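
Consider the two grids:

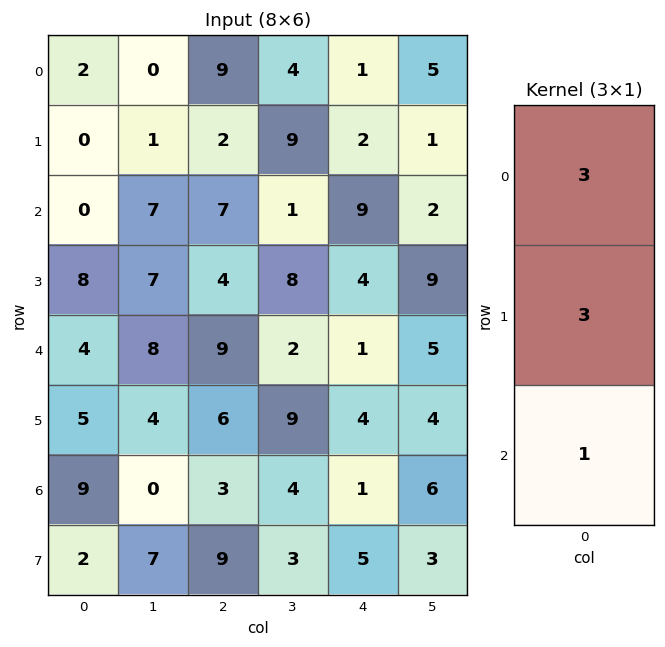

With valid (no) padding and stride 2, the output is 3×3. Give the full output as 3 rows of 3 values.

6 40 18
28 42 40
36 48 16

Output[0,0]: The receptive field on the input at this output position is [2 / 0 / 0]. Elementwise product with the kernel and sum: 2·3 + 0·3 + 0·1.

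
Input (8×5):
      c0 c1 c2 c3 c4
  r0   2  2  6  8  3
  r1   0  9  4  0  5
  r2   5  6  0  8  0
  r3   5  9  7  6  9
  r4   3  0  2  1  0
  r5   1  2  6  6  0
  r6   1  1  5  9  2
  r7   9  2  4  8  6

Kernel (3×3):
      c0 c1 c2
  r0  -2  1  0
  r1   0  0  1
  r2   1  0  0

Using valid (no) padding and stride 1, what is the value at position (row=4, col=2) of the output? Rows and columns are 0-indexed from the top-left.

The receptive field on the input at this output position is [2 1 0 / 6 6 0 / 5 9 2]. Elementwise product with the kernel and sum: 2·-2 + 1·1 + 0·1 + 5·1.

2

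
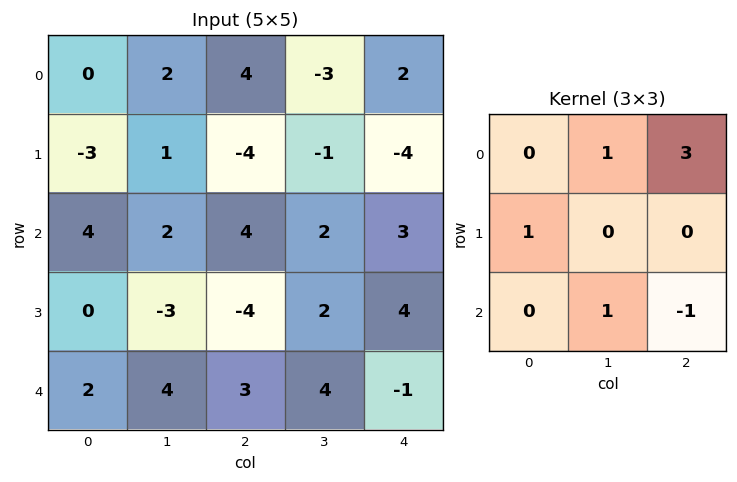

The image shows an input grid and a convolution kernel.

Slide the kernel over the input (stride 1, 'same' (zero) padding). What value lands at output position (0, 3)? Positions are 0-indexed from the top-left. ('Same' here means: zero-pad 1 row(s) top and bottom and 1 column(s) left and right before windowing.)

The receptive field on the zero-padded input at this output position is [0 0 0 / 4 -3 2 / -4 -1 -4]. Elementwise product with the kernel and sum: 0·1 + 0·3 + 4·1 + -1·1 + -4·-1.

7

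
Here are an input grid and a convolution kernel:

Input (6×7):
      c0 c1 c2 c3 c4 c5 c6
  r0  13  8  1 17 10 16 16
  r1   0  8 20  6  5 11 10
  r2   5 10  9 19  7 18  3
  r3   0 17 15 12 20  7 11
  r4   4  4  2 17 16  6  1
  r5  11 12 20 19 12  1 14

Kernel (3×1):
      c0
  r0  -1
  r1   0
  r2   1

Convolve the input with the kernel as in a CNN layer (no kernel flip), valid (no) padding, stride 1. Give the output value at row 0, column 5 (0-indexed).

The receptive field on the input at this output position is [16 / 11 / 18]. Elementwise product with the kernel and sum: 16·-1 + 18·1.

2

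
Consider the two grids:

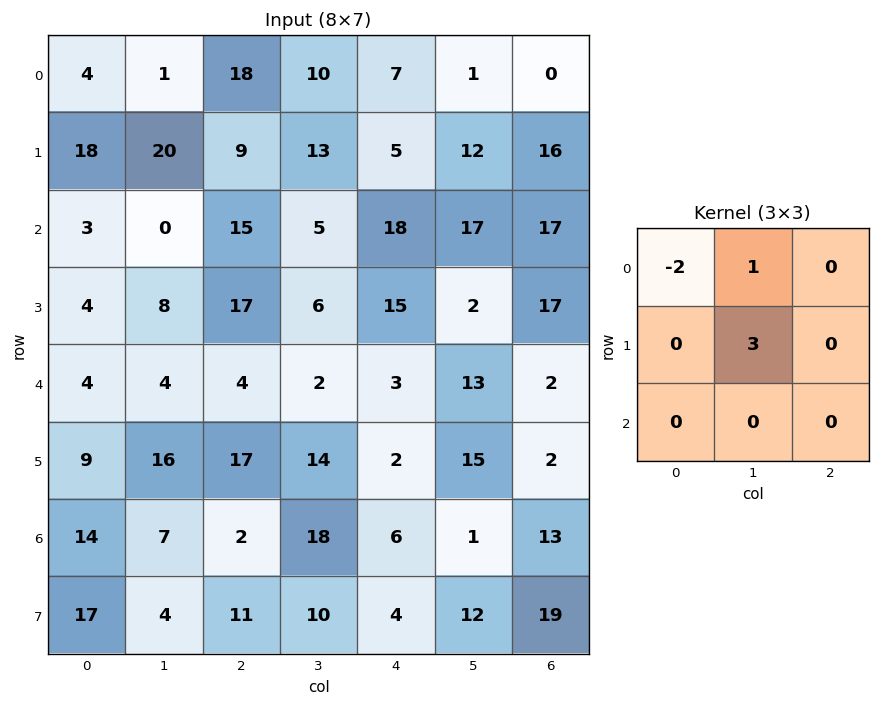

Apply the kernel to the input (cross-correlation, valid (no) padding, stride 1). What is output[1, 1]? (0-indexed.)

14

The receptive field on the input at this output position is [20 9 13 / 0 15 5 / 8 17 6]. Elementwise product with the kernel and sum: 20·-2 + 9·1 + 15·3.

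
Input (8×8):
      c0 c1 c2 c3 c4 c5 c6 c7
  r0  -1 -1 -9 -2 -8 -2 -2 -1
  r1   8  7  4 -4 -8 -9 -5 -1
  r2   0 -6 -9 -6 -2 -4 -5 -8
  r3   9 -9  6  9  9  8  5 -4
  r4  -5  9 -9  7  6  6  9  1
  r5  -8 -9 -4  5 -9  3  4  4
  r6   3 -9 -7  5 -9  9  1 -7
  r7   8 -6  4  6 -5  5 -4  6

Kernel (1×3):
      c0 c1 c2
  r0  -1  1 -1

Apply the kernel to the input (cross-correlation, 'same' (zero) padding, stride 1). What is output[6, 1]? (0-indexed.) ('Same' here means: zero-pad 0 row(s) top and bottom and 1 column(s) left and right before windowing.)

The receptive field on the zero-padded input at this output position is [3 -9 -7]. Elementwise product with the kernel and sum: 3·-1 + -9·1 + -7·-1.

-5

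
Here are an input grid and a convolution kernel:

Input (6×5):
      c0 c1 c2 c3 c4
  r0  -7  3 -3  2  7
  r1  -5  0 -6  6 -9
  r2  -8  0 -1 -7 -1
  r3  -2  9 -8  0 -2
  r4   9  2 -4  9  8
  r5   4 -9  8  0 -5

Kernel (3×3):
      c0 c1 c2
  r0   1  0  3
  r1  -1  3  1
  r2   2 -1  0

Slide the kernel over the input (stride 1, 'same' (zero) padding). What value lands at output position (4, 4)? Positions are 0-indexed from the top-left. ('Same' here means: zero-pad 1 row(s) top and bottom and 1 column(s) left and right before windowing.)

20

The receptive field on the zero-padded input at this output position is [0 -2 0 / 9 8 0 / 0 -5 0]. Elementwise product with the kernel and sum: 0·1 + 0·3 + 9·-1 + 8·3 + 0·1 + 0·2 + -5·-1.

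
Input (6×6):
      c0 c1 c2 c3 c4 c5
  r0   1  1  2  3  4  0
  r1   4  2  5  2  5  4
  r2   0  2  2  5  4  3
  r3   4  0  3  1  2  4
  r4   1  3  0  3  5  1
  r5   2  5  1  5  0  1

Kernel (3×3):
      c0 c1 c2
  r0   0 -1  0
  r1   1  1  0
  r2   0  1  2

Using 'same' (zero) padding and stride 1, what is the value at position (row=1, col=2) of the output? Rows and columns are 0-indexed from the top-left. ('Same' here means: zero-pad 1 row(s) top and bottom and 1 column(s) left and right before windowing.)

17

The receptive field on the zero-padded input at this output position is [1 2 3 / 2 5 2 / 2 2 5]. Elementwise product with the kernel and sum: 2·-1 + 2·1 + 5·1 + 2·1 + 5·2.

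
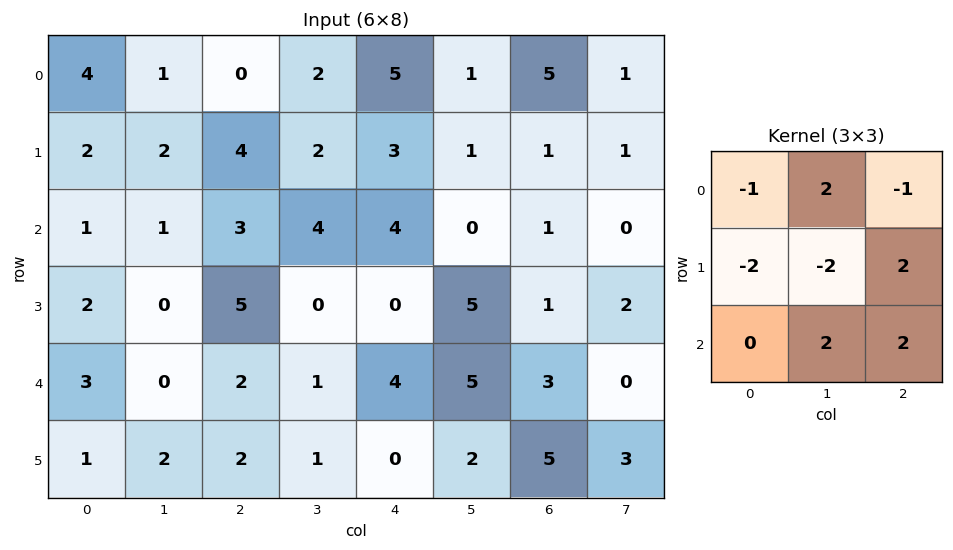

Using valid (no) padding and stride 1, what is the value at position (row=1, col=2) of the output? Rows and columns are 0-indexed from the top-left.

-9

The receptive field on the input at this output position is [4 2 3 / 3 4 4 / 5 0 0]. Elementwise product with the kernel and sum: 4·-1 + 2·2 + 3·-1 + 3·-2 + 4·-2 + 4·2 + 0·2 + 0·2.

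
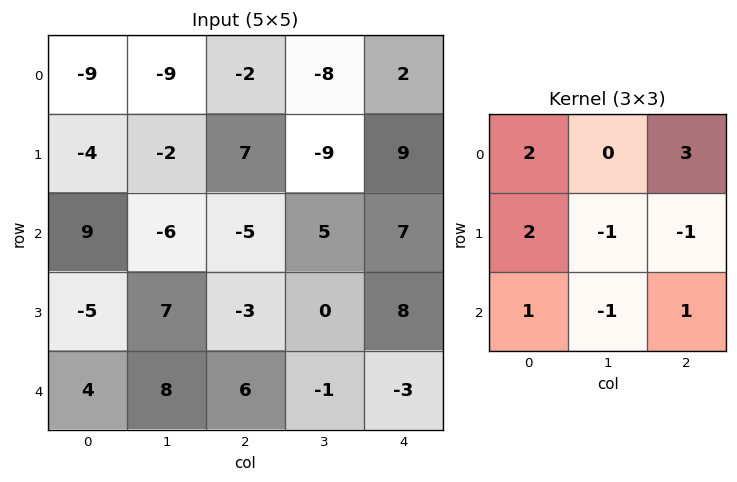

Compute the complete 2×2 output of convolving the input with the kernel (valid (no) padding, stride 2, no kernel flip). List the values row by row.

-27 13
-9 1

Output[0,0]: The receptive field on the input at this output position is [-9 -9 -2 / -4 -2 7 / 9 -6 -5]. Elementwise product with the kernel and sum: -9·2 + -2·3 + -4·2 + -2·-1 + 7·-1 + 9·1 + -6·-1 + -5·1.
Output[0,1]: The receptive field on the input at this output position is [-2 -8 2 / 7 -9 9 / -5 5 7]. Elementwise product with the kernel and sum: -2·2 + 2·3 + 7·2 + -9·-1 + 9·-1 + -5·1 + 5·-1 + 7·1.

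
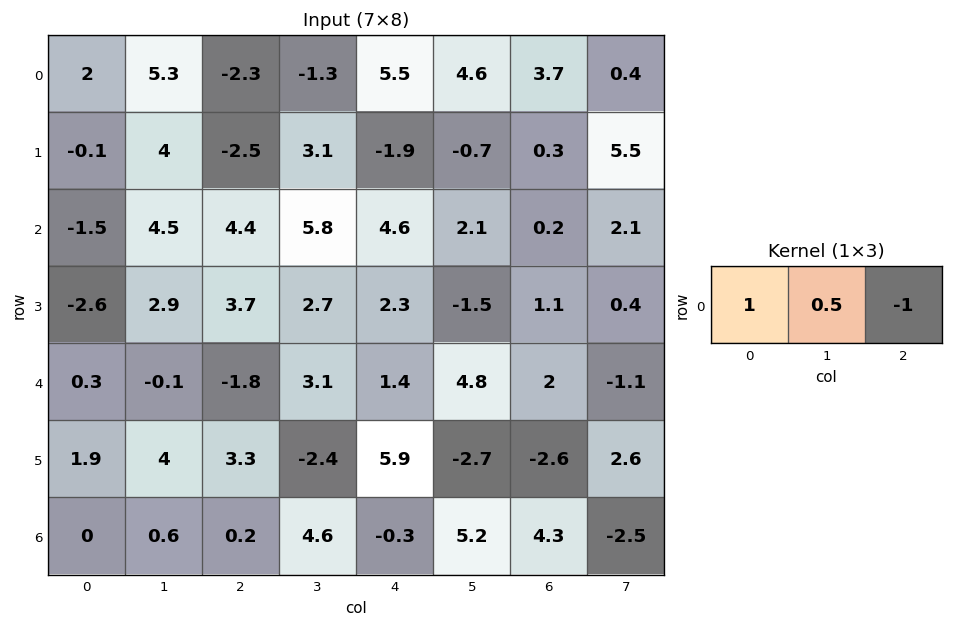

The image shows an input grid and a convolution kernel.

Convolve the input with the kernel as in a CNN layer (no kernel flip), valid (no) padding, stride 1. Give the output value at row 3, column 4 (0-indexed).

The receptive field on the input at this output position is [2.3 -1.5 1.1]. Elementwise product with the kernel and sum: 2.3·1 + -1.5·0.5 + 1.1·-1.

0.45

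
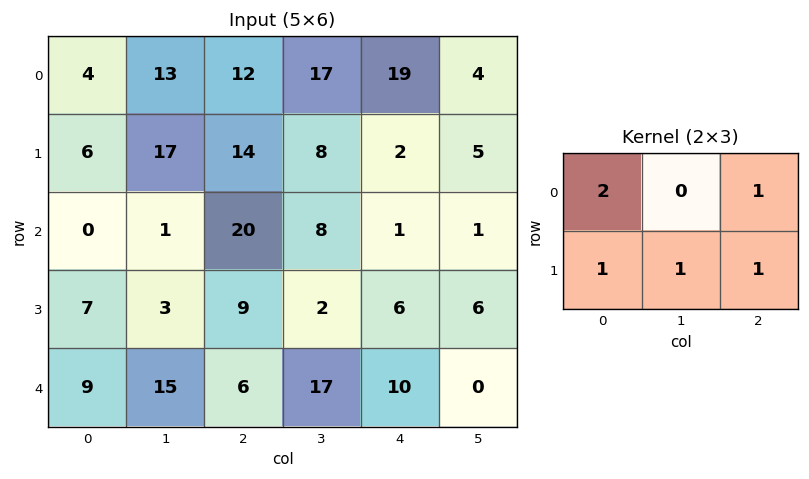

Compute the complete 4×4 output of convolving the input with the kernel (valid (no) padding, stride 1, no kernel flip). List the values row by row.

Output[0,0]: The receptive field on the input at this output position is [4 13 12 / 6 17 14]. Elementwise product with the kernel and sum: 4·2 + 12·1 + 6·1 + 17·1 + 14·1.

57 82 67 53
47 71 59 31
39 24 58 31
53 46 57 37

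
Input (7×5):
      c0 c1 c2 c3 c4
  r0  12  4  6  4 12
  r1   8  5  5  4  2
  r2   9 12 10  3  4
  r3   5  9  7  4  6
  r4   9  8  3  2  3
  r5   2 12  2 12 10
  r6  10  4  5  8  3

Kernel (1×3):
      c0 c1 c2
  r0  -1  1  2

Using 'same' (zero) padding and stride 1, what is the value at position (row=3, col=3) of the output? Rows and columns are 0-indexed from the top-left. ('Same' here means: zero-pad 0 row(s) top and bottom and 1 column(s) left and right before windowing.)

The receptive field on the zero-padded input at this output position is [7 4 6]. Elementwise product with the kernel and sum: 7·-1 + 4·1 + 6·2.

9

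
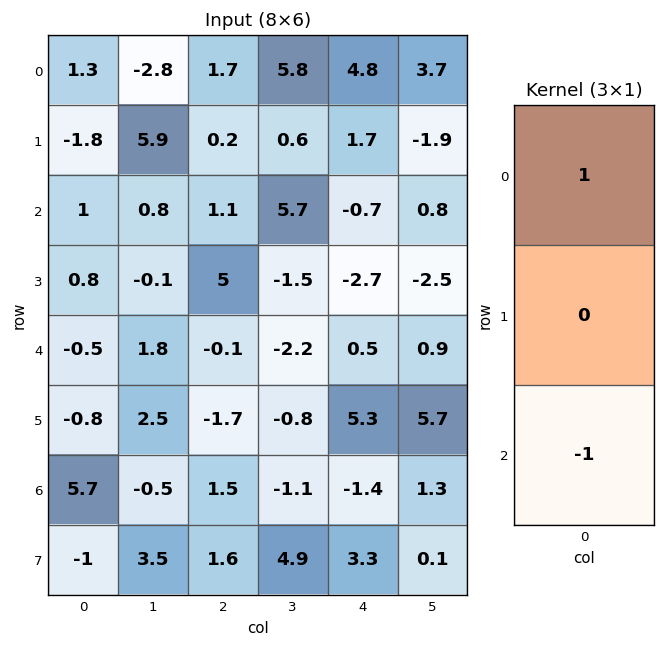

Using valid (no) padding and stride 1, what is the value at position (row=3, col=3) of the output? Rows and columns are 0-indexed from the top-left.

The receptive field on the input at this output position is [-1.5 / -2.2 / -0.8]. Elementwise product with the kernel and sum: -1.5·1 + -0.8·-1.

-0.7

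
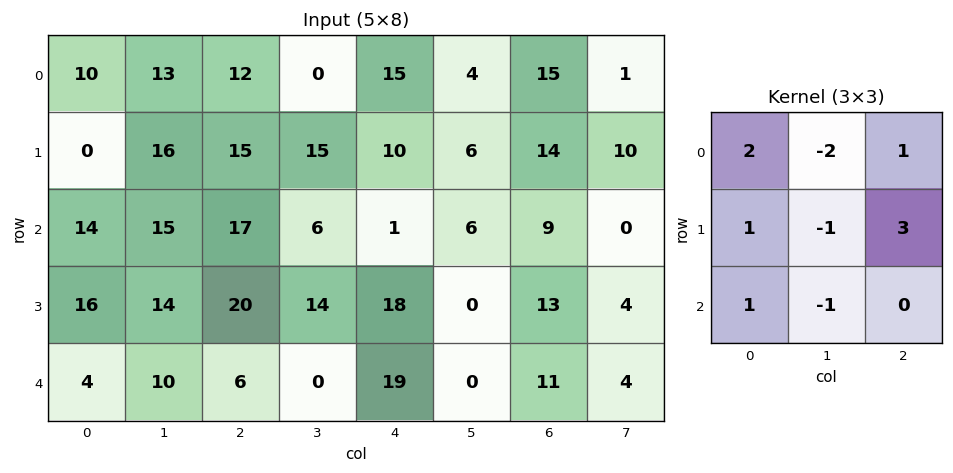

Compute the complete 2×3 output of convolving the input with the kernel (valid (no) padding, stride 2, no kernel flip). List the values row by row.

Output[0,0]: The receptive field on the input at this output position is [10 13 12 / 0 16 15 / 14 15 17]. Elementwise product with the kernel and sum: 10·2 + 13·-2 + 12·1 + 0·1 + 16·-1 + 15·3 + 14·1 + 15·-1.

34 80 78
71 89 75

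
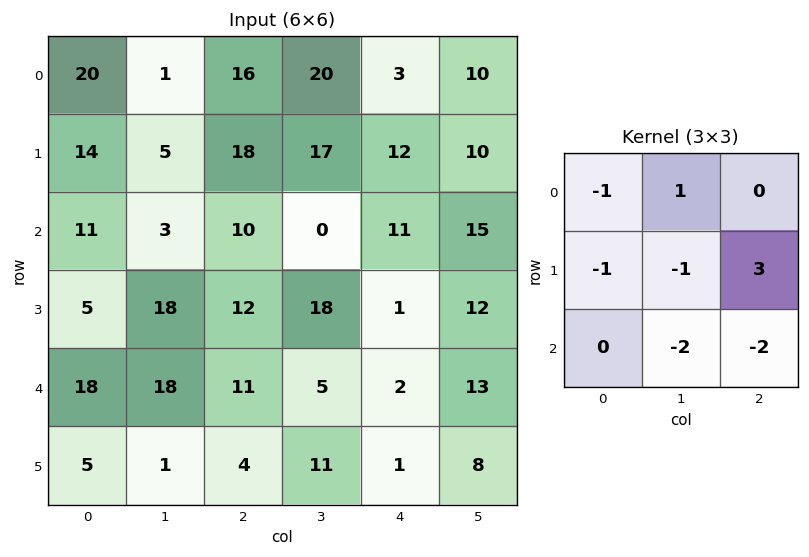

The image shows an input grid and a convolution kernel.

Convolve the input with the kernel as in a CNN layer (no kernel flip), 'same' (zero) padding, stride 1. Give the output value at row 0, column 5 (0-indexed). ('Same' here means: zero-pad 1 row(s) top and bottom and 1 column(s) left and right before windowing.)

The receptive field on the zero-padded input at this output position is [0 0 0 / 3 10 0 / 12 10 0]. Elementwise product with the kernel and sum: 0·-1 + 0·1 + 3·-1 + 10·-1 + 0·3 + 10·-2 + 0·-2.

-33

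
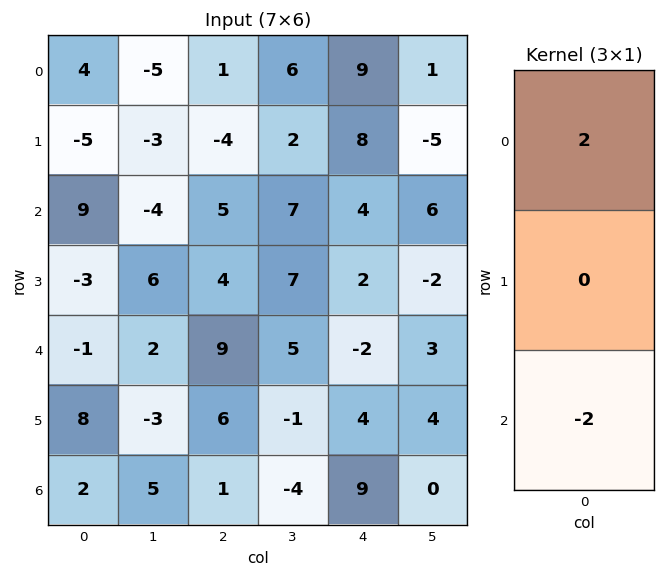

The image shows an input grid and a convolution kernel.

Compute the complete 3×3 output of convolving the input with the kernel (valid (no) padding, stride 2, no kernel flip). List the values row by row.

Output[0,0]: The receptive field on the input at this output position is [4 / -5 / 9]. Elementwise product with the kernel and sum: 4·2 + 9·-2.

-10 -8 10
20 -8 12
-6 16 -22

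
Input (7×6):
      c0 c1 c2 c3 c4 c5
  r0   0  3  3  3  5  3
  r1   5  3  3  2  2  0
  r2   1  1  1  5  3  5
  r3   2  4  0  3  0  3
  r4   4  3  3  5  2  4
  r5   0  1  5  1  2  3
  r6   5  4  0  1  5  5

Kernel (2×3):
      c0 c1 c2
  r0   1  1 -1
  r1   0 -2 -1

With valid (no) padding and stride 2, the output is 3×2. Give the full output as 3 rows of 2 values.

Output[0,0]: The receptive field on the input at this output position is [0 3 3 / 5 3 3]. Elementwise product with the kernel and sum: 0·1 + 3·1 + 3·-1 + 3·-2 + 3·-1.

-9 -5
-7 -3
-3 2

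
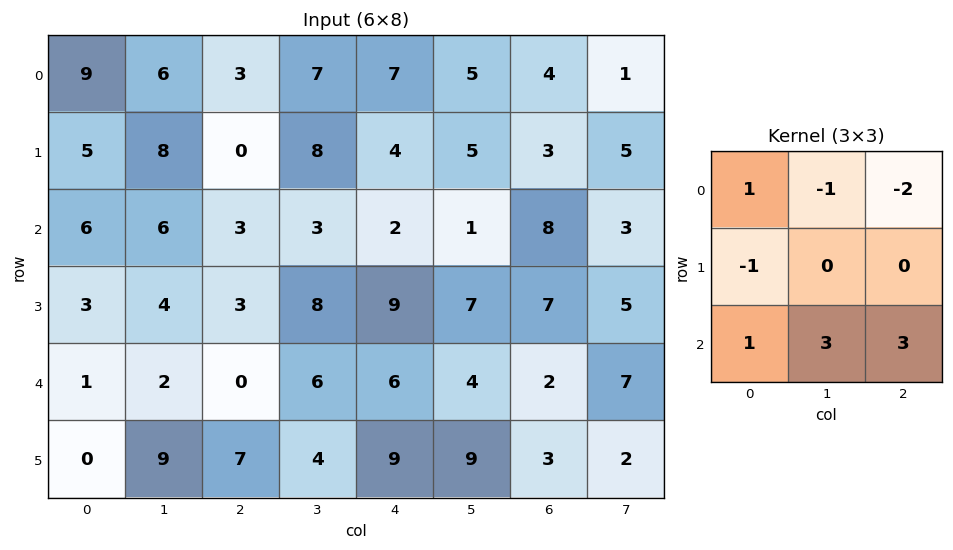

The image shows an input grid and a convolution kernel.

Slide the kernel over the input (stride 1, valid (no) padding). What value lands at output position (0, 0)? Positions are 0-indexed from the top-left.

The receptive field on the input at this output position is [9 6 3 / 5 8 0 / 6 6 3]. Elementwise product with the kernel and sum: 9·1 + 6·-1 + 3·-2 + 5·-1 + 6·1 + 6·3 + 3·3.

25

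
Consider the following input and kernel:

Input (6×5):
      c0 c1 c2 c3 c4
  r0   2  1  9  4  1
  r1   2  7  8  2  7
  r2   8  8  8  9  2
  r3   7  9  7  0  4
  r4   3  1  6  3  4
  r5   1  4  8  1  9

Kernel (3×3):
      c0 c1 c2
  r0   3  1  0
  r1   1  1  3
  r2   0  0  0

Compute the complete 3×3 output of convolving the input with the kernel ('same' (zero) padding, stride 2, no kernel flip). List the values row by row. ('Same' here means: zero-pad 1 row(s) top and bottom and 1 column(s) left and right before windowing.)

5 22 5
34 72 24
13 50 11

Output[0,0]: The receptive field on the zero-padded input at this output position is [0 0 0 / 0 2 1 / 0 2 7]. Elementwise product with the kernel and sum: 0·3 + 0·1 + 0·1 + 2·1 + 1·3.
Output[0,1]: The receptive field on the zero-padded input at this output position is [0 0 0 / 1 9 4 / 7 8 2]. Elementwise product with the kernel and sum: 0·3 + 0·1 + 1·1 + 9·1 + 4·3.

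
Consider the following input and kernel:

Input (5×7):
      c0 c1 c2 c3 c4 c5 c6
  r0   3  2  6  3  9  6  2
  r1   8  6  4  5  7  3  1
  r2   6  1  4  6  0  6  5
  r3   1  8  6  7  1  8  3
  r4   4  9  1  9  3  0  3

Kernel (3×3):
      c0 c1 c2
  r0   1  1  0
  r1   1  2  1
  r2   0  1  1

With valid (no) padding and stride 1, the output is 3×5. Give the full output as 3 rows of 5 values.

34 37 36 40 40
40 38 33 33 38
40 42 43 26 29

Output[0,0]: The receptive field on the input at this output position is [3 2 6 / 8 6 4 / 6 1 4]. Elementwise product with the kernel and sum: 3·1 + 2·1 + 8·1 + 6·2 + 4·1 + 1·1 + 4·1.
Output[0,1]: The receptive field on the input at this output position is [2 6 3 / 6 4 5 / 1 4 6]. Elementwise product with the kernel and sum: 2·1 + 6·1 + 6·1 + 4·2 + 5·1 + 4·1 + 6·1.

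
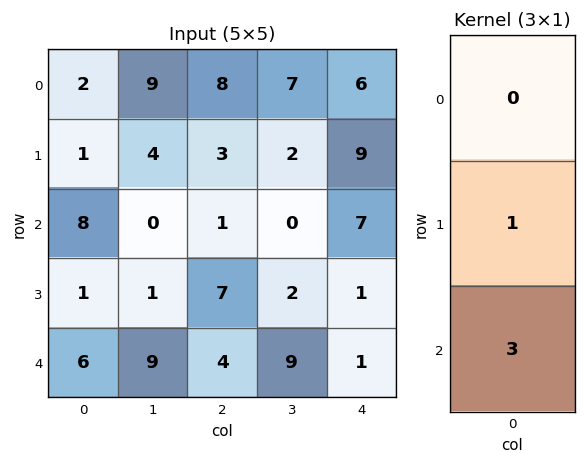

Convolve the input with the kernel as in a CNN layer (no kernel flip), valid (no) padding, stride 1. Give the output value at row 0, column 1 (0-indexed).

The receptive field on the input at this output position is [9 / 4 / 0]. Elementwise product with the kernel and sum: 4·1 + 0·3.

4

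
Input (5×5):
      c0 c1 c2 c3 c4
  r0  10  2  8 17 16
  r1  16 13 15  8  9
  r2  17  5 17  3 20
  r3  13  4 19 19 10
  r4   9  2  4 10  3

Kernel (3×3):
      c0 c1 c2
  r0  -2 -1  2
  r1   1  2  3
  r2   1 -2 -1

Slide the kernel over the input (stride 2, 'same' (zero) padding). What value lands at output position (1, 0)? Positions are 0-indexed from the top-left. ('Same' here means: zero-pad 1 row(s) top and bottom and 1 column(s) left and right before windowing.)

29

The receptive field on the zero-padded input at this output position is [0 16 13 / 0 17 5 / 0 13 4]. Elementwise product with the kernel and sum: 0·-2 + 16·-1 + 13·2 + 0·1 + 17·2 + 5·3 + 0·1 + 13·-2 + 4·-1.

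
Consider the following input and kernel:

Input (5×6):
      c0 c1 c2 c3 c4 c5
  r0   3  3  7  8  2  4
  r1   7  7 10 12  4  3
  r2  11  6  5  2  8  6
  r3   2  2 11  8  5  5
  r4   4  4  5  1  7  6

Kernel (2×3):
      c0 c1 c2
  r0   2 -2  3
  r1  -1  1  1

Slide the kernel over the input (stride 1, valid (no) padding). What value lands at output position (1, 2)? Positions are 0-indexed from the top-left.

The receptive field on the input at this output position is [10 12 4 / 5 2 8]. Elementwise product with the kernel and sum: 10·2 + 12·-2 + 4·3 + 5·-1 + 2·1 + 8·1.

13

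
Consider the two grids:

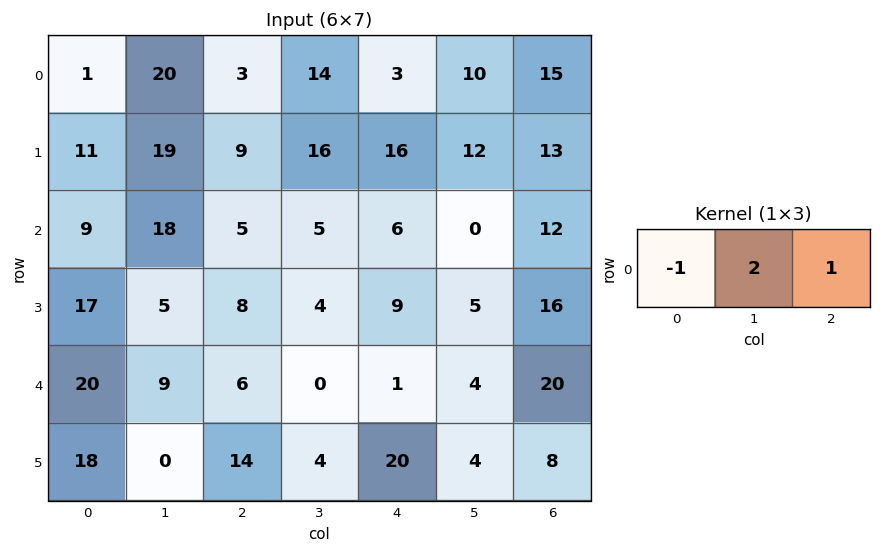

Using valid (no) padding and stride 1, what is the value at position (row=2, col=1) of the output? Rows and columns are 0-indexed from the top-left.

-3

The receptive field on the input at this output position is [18 5 5]. Elementwise product with the kernel and sum: 18·-1 + 5·2 + 5·1.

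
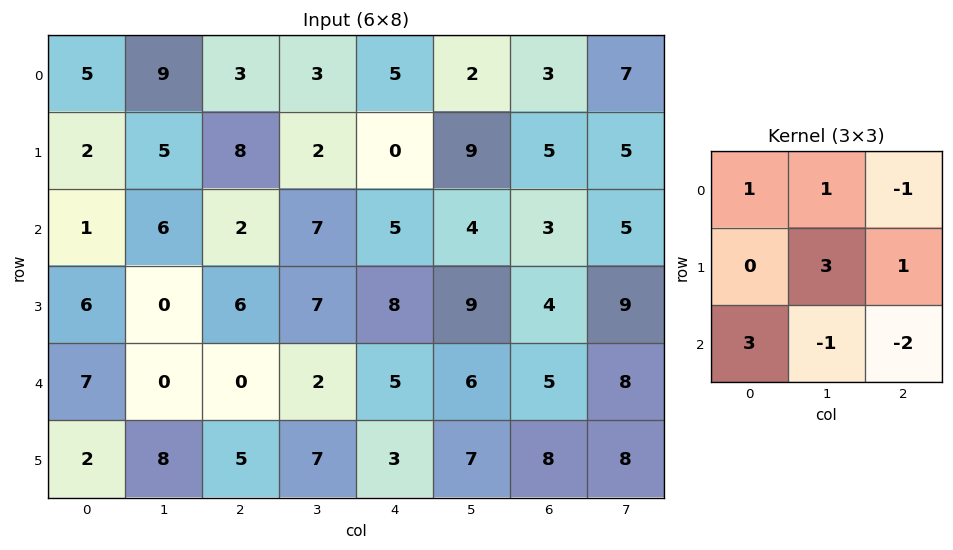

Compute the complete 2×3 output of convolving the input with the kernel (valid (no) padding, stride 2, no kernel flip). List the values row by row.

27 -4 41
32 21 36

Output[0,0]: The receptive field on the input at this output position is [5 9 3 / 2 5 8 / 1 6 2]. Elementwise product with the kernel and sum: 5·1 + 9·1 + 3·-1 + 5·3 + 8·1 + 1·3 + 6·-1 + 2·-2.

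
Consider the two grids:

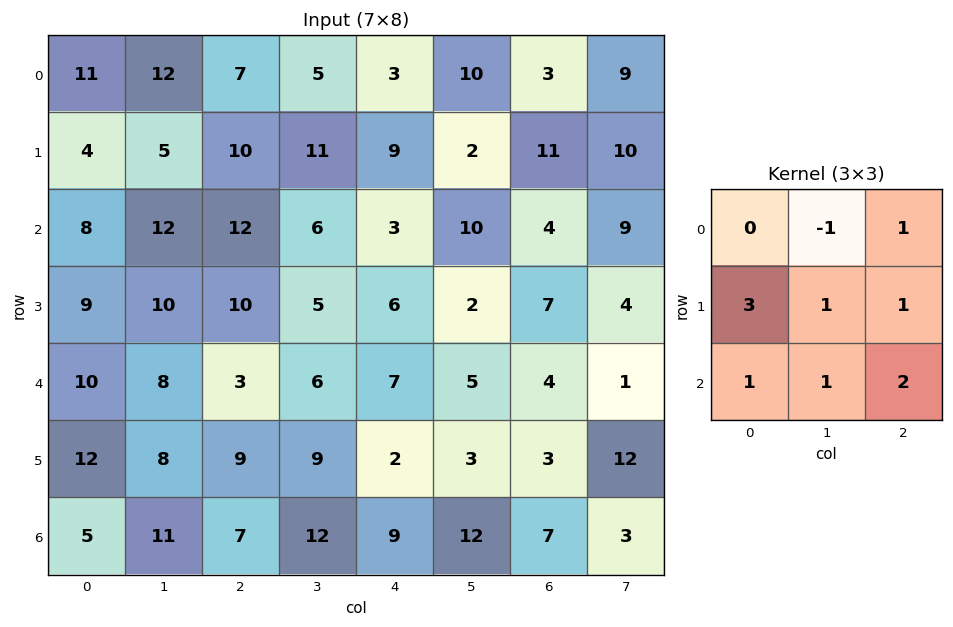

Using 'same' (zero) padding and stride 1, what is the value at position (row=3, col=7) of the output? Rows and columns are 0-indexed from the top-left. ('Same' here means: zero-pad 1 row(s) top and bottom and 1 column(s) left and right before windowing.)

21

The receptive field on the zero-padded input at this output position is [4 9 0 / 7 4 0 / 4 1 0]. Elementwise product with the kernel and sum: 9·-1 + 0·1 + 7·3 + 4·1 + 0·1 + 4·1 + 1·1 + 0·2.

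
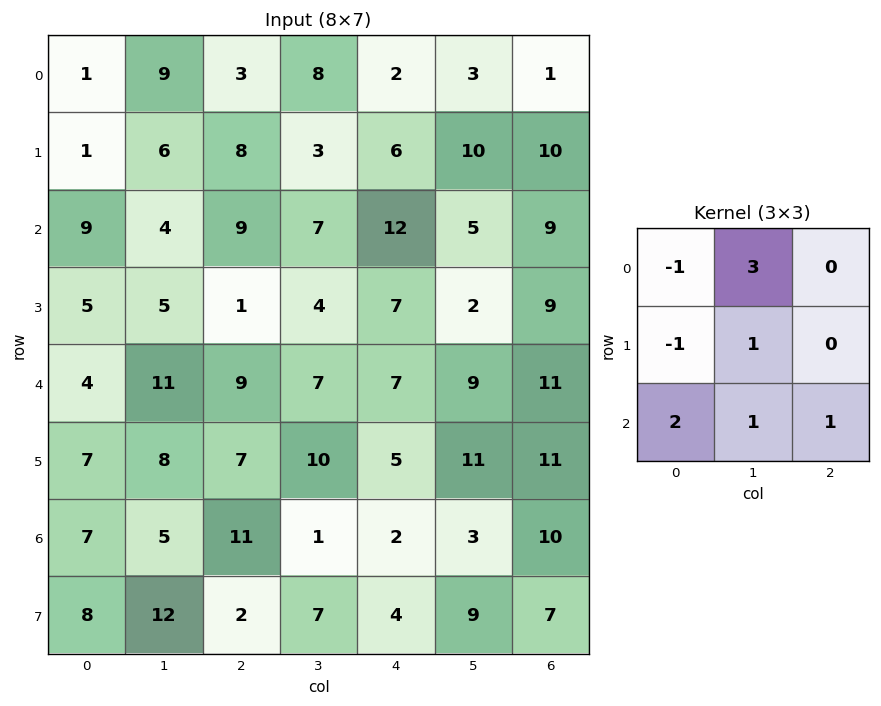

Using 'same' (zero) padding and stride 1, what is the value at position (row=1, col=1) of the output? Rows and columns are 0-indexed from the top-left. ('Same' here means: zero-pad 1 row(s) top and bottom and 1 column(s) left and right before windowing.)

The receptive field on the zero-padded input at this output position is [1 9 3 / 1 6 8 / 9 4 9]. Elementwise product with the kernel and sum: 1·-1 + 9·3 + 1·-1 + 6·1 + 9·2 + 4·1 + 9·1.

62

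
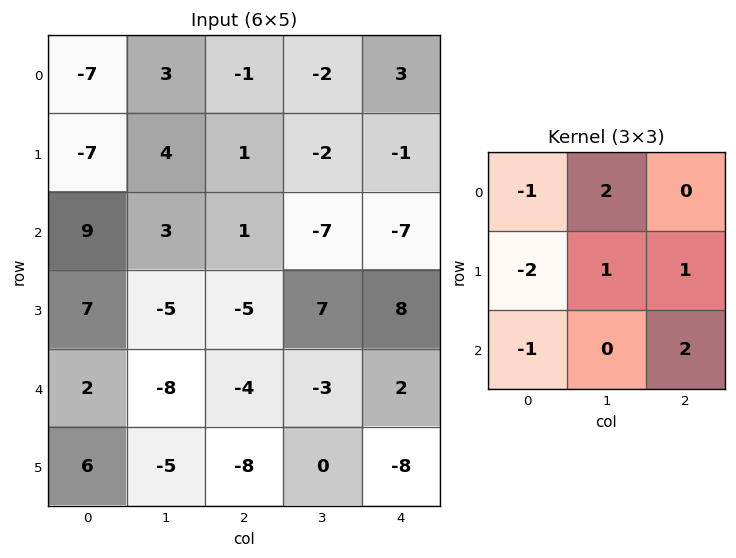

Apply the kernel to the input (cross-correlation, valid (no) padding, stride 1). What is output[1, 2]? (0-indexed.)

The receptive field on the input at this output position is [1 -2 -1 / 1 -7 -7 / -5 7 8]. Elementwise product with the kernel and sum: 1·-1 + -2·2 + 1·-2 + -7·1 + -7·1 + -5·-1 + 8·2.

0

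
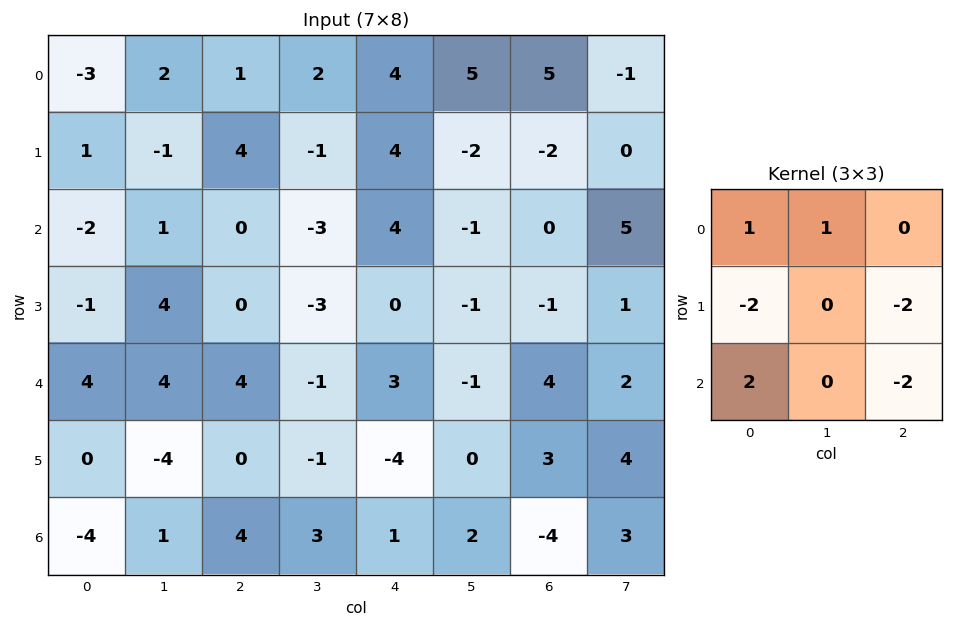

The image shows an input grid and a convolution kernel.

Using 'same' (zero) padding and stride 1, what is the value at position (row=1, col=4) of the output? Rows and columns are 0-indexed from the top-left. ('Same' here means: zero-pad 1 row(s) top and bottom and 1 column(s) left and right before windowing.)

The receptive field on the zero-padded input at this output position is [2 4 5 / -1 4 -2 / -3 4 -1]. Elementwise product with the kernel and sum: 2·1 + 4·1 + -1·-2 + -2·-2 + -3·2 + -1·-2.

8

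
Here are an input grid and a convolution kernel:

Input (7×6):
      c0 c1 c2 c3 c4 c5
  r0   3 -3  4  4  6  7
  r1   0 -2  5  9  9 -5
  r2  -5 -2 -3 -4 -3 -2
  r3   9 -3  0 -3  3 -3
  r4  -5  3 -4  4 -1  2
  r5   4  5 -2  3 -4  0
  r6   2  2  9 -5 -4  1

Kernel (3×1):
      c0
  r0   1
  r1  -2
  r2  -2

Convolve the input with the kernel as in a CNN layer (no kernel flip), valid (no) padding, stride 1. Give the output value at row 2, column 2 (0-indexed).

The receptive field on the input at this output position is [-3 / 0 / -4]. Elementwise product with the kernel and sum: -3·1 + 0·-2 + -4·-2.

5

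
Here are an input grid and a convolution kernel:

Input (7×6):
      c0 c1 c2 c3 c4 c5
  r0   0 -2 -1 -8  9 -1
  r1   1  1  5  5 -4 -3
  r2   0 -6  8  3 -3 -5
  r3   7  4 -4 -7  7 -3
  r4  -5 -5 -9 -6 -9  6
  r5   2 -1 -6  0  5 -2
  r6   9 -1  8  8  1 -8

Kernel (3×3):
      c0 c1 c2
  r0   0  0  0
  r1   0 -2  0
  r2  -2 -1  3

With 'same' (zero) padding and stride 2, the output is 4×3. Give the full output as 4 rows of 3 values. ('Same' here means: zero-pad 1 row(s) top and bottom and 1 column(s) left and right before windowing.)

2 10 -33
5 -41 4
5 26 7
-18 -16 -2

Output[0,0]: The receptive field on the zero-padded input at this output position is [0 0 0 / 0 0 -2 / 0 1 1]. Elementwise product with the kernel and sum: 0·-2 + 0·-2 + 1·-1 + 1·3.
Output[0,1]: The receptive field on the zero-padded input at this output position is [0 0 0 / -2 -1 -8 / 1 5 5]. Elementwise product with the kernel and sum: -1·-2 + 1·-2 + 5·-1 + 5·3.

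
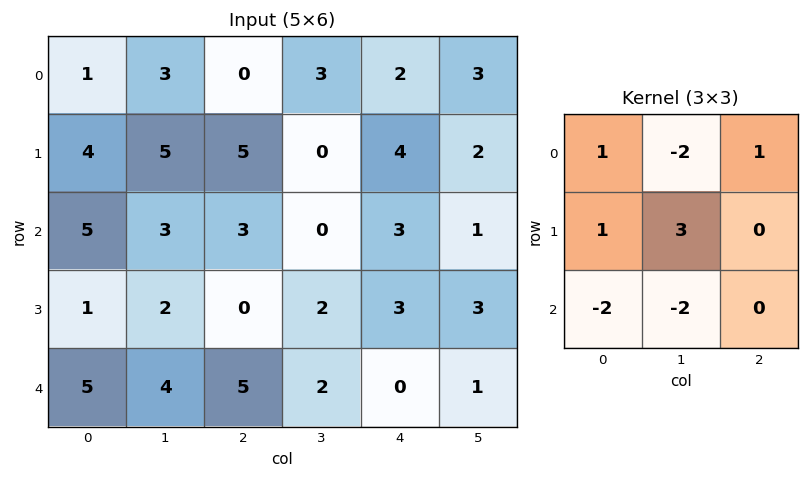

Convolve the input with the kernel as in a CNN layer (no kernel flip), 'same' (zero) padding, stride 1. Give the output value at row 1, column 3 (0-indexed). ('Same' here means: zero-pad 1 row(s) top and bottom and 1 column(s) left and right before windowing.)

-5

The receptive field on the zero-padded input at this output position is [0 3 2 / 5 0 4 / 3 0 3]. Elementwise product with the kernel and sum: 0·1 + 3·-2 + 2·1 + 5·1 + 0·3 + 3·-2 + 0·-2.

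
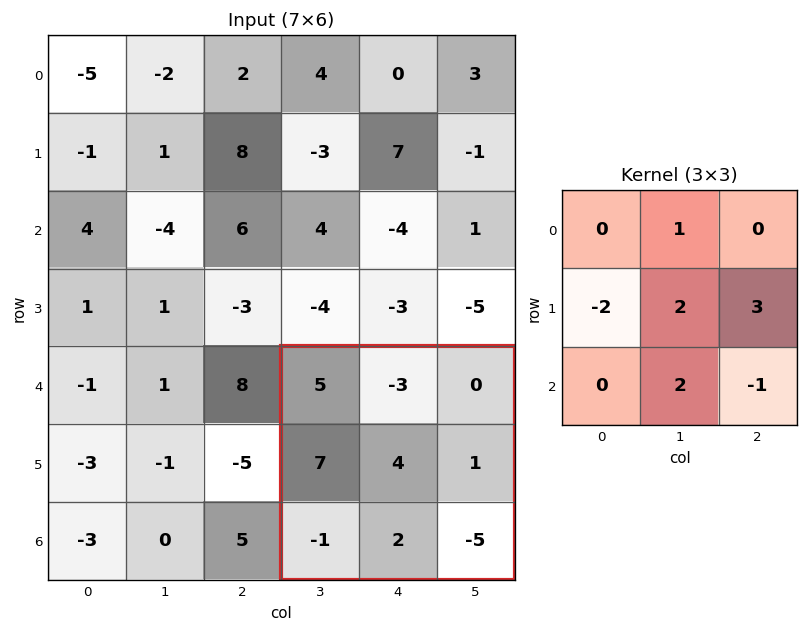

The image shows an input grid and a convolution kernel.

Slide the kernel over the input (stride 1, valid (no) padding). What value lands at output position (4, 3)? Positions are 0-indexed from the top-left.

The receptive field on the input at this output position is [5 -3 0 / 7 4 1 / -1 2 -5]. Elementwise product with the kernel and sum: -3·1 + 7·-2 + 4·2 + 1·3 + 2·2 + -5·-1.

3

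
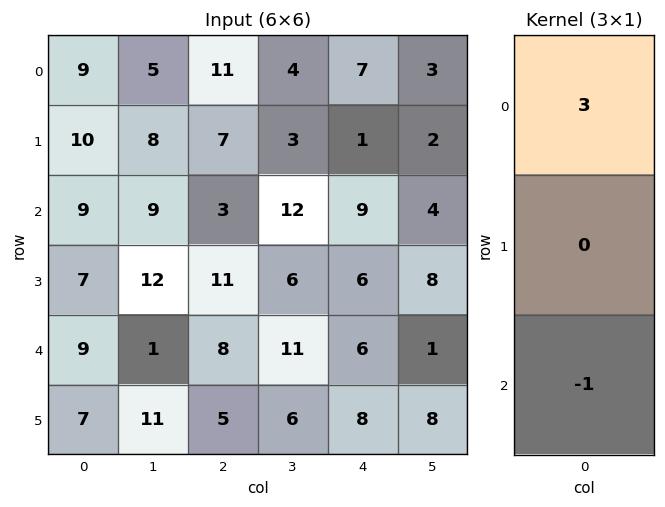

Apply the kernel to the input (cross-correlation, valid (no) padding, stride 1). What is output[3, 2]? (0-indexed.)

28

The receptive field on the input at this output position is [11 / 8 / 5]. Elementwise product with the kernel and sum: 11·3 + 5·-1.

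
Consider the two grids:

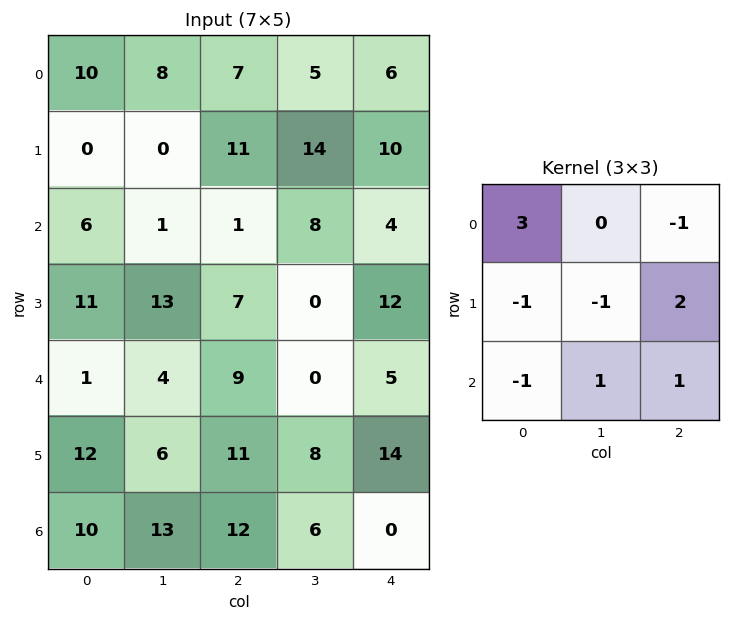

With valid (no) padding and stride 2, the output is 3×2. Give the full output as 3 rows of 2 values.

Output[0,0]: The receptive field on the input at this output position is [10 8 7 / 0 0 11 / 6 1 1]. Elementwise product with the kernel and sum: 10·3 + 7·-1 + 0·-1 + 0·-1 + 11·2 + 6·-1 + 1·1 + 1·1.

41 21
19 12
13 25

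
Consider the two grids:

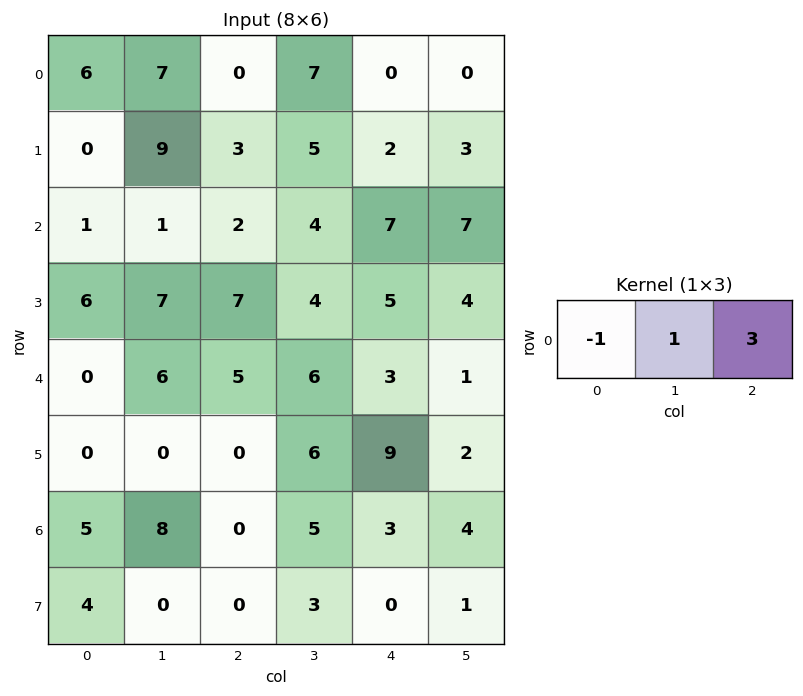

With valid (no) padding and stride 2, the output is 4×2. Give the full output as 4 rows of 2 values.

Output[0,0]: The receptive field on the input at this output position is [6 7 0]. Elementwise product with the kernel and sum: 6·-1 + 7·1 + 0·3.

1 7
6 23
21 10
3 14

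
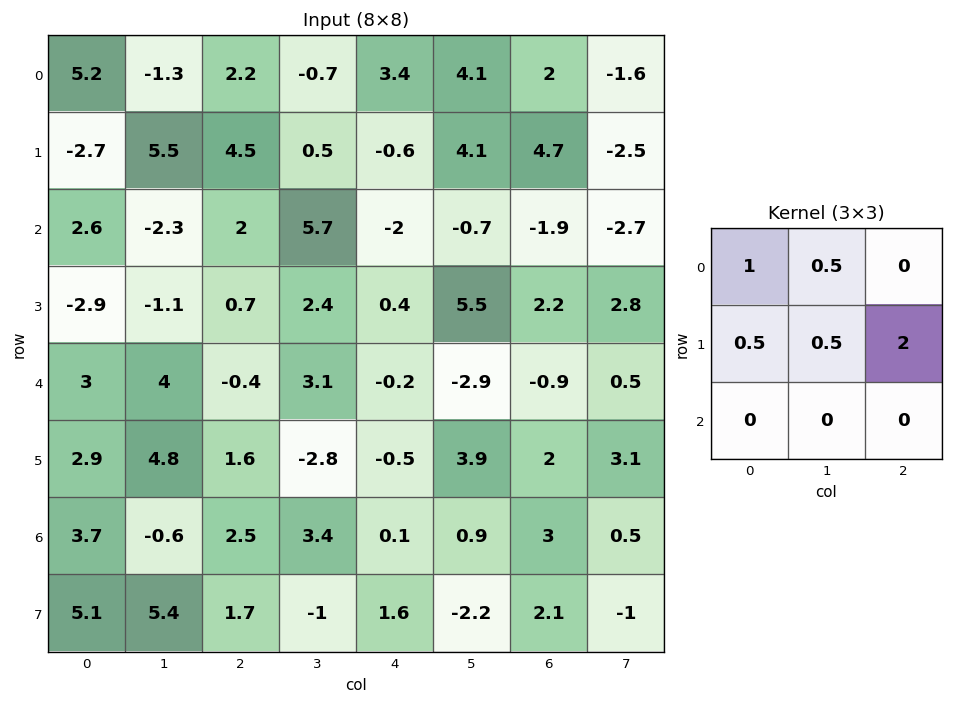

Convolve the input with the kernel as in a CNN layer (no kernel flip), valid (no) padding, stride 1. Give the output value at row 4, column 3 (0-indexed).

The receptive field on the input at this output position is [3.1 -0.2 -2.9 / -2.8 -0.5 3.9 / 3.4 0.1 0.9]. Elementwise product with the kernel and sum: 3.1·1 + -0.2·0.5 + -2.8·0.5 + -0.5·0.5 + 3.9·2.

9.15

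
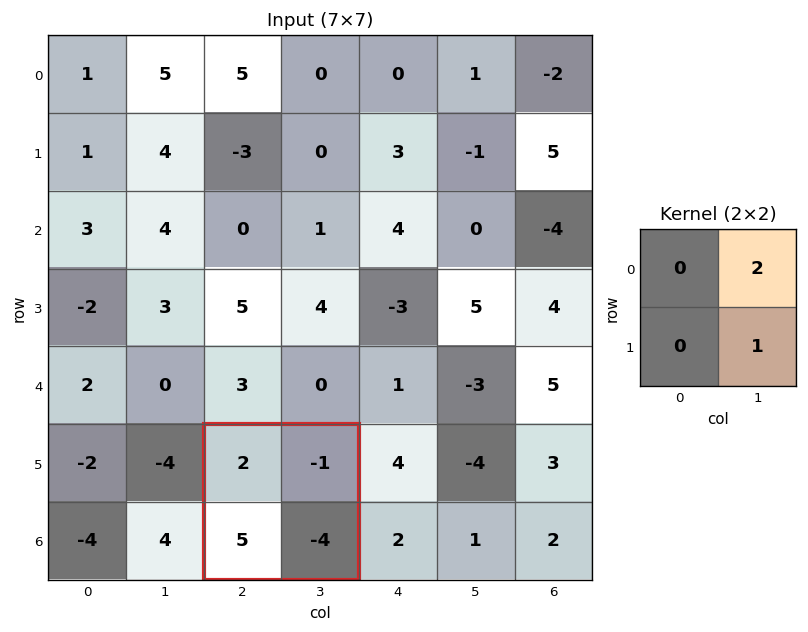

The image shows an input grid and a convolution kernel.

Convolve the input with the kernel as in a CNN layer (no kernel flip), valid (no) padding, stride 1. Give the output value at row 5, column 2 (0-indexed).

The receptive field on the input at this output position is [2 -1 / 5 -4]. Elementwise product with the kernel and sum: -1·2 + -4·1.

-6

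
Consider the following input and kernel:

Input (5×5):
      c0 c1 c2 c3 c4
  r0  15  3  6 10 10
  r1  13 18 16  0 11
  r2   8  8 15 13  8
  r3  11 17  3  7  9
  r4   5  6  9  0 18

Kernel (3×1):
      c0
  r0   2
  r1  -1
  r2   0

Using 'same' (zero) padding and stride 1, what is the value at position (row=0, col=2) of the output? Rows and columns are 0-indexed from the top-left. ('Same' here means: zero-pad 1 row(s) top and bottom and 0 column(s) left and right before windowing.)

-6

The receptive field on the zero-padded input at this output position is [0 / 6 / 16]. Elementwise product with the kernel and sum: 0·2 + 6·-1.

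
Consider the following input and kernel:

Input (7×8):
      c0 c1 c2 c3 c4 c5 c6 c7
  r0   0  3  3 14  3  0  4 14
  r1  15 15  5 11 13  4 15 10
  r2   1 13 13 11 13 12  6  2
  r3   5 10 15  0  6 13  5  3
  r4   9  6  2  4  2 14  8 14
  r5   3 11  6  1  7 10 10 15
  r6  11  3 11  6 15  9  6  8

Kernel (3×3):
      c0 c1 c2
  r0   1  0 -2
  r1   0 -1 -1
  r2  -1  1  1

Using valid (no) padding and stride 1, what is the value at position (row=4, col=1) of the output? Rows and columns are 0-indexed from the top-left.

5

The receptive field on the input at this output position is [6 2 4 / 11 6 1 / 3 11 6]. Elementwise product with the kernel and sum: 6·1 + 4·-2 + 6·-1 + 1·-1 + 3·-1 + 11·1 + 6·1.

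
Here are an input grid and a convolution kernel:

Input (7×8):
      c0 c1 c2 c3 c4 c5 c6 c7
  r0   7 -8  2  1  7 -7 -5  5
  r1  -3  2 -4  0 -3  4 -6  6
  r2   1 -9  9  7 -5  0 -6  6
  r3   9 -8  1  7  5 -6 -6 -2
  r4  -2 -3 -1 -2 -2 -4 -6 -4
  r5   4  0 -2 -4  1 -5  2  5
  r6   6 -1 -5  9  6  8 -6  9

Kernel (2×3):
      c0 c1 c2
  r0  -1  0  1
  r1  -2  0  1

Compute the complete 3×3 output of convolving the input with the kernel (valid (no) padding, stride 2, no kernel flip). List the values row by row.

Output[0,0]: The receptive field on the input at this output position is [7 -8 2 / -3 2 -4]. Elementwise product with the kernel and sum: 7·-1 + 2·1 + -3·-2 + -4·1.
Output[0,1]: The receptive field on the input at this output position is [2 1 7 / -4 0 -3]. Elementwise product with the kernel and sum: 2·-1 + 7·1 + -4·-2 + -3·1.

-3 10 -12
-9 -11 -17
-9 4 -4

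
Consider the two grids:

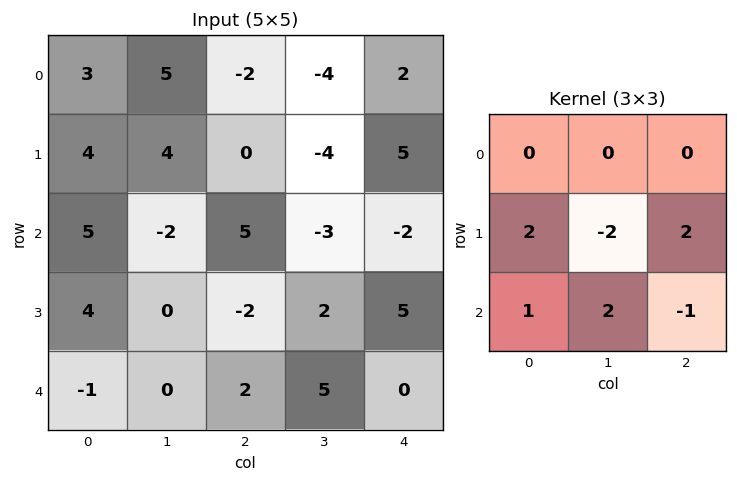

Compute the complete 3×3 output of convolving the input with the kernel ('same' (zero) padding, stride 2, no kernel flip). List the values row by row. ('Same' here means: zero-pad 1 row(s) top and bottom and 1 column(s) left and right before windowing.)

Output[0,0]: The receptive field on the zero-padded input at this output position is [0 0 0 / 0 3 5 / 0 4 4]. Elementwise product with the kernel and sum: 0·2 + 3·-2 + 5·2 + 0·1 + 4·2 + 4·-1.

8 14 -6
-6 -26 10
2 6 10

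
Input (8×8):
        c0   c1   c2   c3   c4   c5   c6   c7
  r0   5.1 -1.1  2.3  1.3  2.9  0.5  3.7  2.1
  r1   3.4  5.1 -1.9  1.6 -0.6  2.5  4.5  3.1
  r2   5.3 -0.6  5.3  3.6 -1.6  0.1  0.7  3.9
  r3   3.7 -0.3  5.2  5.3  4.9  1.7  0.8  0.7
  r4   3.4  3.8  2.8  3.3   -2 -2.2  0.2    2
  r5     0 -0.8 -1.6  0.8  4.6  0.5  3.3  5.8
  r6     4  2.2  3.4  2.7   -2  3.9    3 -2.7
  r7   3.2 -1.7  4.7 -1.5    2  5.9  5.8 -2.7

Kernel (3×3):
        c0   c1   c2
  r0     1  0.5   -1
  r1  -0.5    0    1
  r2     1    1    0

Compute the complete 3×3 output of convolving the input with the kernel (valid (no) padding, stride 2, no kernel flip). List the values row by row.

Output[0,0]: The receptive field on the input at this output position is [5.1 -1.1 2.3 / 3.4 5.1 -1.9 / 5.3 -0.6 5.3]. Elementwise product with the kernel and sum: 5.1·1 + -1.1·0.5 + 2.3·-1 + 3.4·-0.5 + -1.9·1 + 5.3·1 + -0.6·1.

3.35 9.3 2.75
10.25 17.1 -8.1
7.1 17.95 -0.4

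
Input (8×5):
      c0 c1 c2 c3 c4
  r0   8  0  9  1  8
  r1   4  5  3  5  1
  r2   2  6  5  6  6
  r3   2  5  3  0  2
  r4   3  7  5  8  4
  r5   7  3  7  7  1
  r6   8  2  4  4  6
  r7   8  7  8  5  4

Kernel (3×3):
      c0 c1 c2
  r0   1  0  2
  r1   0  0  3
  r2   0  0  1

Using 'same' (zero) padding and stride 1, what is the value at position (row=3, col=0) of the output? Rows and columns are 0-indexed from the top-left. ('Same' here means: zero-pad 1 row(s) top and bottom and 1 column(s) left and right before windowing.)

The receptive field on the zero-padded input at this output position is [0 2 6 / 0 2 5 / 0 3 7]. Elementwise product with the kernel and sum: 0·1 + 6·2 + 5·3 + 7·1.

34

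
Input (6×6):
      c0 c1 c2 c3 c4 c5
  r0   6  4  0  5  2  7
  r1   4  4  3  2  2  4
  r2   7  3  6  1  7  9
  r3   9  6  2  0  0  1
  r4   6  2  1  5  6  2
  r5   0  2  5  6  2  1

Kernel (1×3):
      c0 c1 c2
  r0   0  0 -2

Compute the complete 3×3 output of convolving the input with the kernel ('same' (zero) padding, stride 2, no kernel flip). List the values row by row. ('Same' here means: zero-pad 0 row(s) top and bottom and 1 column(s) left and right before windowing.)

-8 -10 -14
-6 -2 -18
-4 -10 -4

Output[0,0]: The receptive field on the zero-padded input at this output position is [0 6 4]. Elementwise product with the kernel and sum: 4·-2.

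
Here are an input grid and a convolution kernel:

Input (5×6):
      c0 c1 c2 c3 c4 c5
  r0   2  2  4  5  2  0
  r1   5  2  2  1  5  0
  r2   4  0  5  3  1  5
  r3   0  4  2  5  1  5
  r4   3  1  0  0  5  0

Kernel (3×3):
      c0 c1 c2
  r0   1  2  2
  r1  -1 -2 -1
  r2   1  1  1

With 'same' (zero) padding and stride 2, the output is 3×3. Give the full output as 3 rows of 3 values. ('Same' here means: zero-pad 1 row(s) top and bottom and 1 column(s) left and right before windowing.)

Output[0,0]: The receptive field on the zero-padded input at this output position is [0 0 0 / 0 2 2 / 0 5 2]. Elementwise product with the kernel and sum: 0·1 + 0·2 + 0·2 + 0·-1 + 2·-2 + 2·-1 + 0·1 + 5·1 + 2·1.
Output[0,1]: The receptive field on the zero-padded input at this output position is [0 0 0 / 2 4 5 / 2 2 1]. Elementwise product with the kernel and sum: 0·1 + 0·2 + 0·2 + 2·-1 + 4·-2 + 5·-1 + 2·1 + 2·1 + 1·1.

1 -10 -3
10 6 12
1 17 7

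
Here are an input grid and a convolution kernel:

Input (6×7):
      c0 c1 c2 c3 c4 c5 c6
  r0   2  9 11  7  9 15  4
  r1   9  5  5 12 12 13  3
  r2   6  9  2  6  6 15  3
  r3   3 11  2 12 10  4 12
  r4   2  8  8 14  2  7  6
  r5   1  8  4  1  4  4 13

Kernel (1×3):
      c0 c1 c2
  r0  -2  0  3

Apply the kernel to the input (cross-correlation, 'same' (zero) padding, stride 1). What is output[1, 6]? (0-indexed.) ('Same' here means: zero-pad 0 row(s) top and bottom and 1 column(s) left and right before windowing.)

The receptive field on the zero-padded input at this output position is [13 3 0]. Elementwise product with the kernel and sum: 13·-2 + 0·3.

-26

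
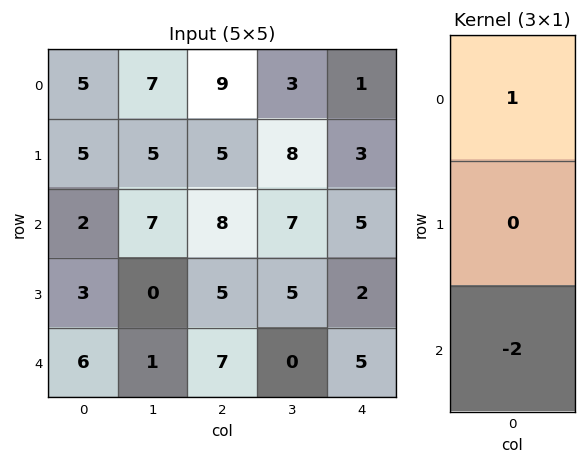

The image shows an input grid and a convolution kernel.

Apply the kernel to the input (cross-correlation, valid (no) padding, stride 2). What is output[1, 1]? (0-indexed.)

-6

The receptive field on the input at this output position is [8 / 5 / 7]. Elementwise product with the kernel and sum: 8·1 + 7·-2.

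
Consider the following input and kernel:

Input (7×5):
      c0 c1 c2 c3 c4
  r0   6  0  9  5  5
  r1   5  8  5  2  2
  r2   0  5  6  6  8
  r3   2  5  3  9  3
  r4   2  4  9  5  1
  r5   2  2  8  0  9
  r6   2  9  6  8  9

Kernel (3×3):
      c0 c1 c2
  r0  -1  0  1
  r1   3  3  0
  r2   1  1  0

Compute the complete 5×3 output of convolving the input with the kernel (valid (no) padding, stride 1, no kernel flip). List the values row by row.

Output[0,0]: The receptive field on the input at this output position is [6 0 9 / 5 8 5 / 0 5 6]. Elementwise product with the kernel and sum: 6·-1 + 9·1 + 5·3 + 8·3 + 0·1 + 5·1.

47 55 29
22 35 45
33 38 52
23 53 50
30 46 30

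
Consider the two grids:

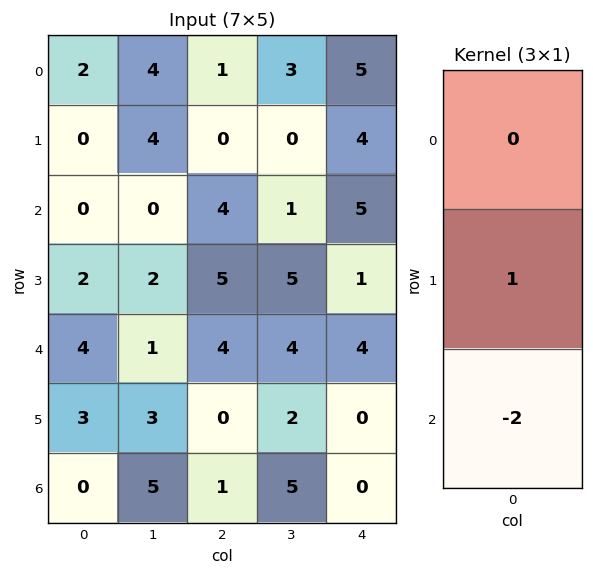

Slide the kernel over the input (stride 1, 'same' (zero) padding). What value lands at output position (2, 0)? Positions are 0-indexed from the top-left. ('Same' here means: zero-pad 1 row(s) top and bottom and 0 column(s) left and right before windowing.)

-4

The receptive field on the zero-padded input at this output position is [0 / 0 / 2]. Elementwise product with the kernel and sum: 0·1 + 2·-2.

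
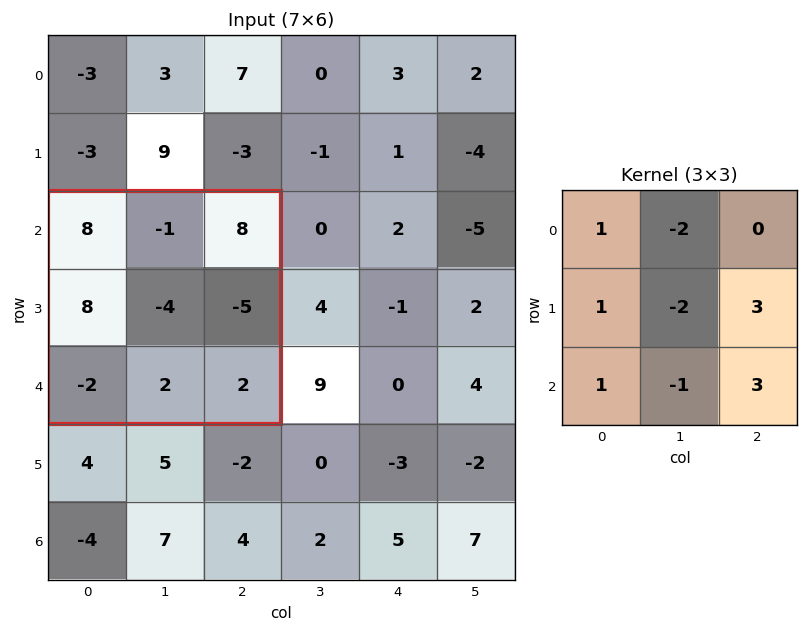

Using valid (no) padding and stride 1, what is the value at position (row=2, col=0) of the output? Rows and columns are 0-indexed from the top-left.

13

The receptive field on the input at this output position is [8 -1 8 / 8 -4 -5 / -2 2 2]. Elementwise product with the kernel and sum: 8·1 + -1·-2 + 8·1 + -4·-2 + -5·3 + -2·1 + 2·-1 + 2·3.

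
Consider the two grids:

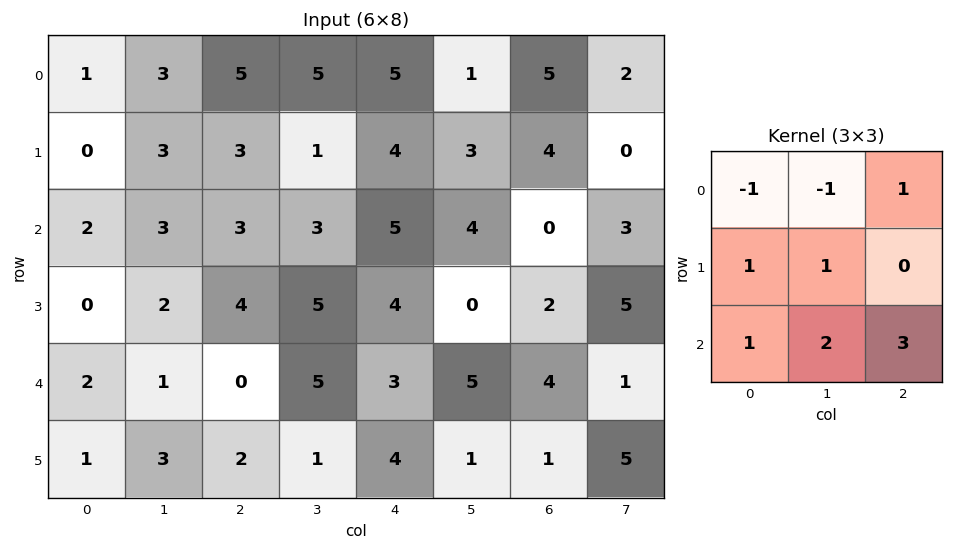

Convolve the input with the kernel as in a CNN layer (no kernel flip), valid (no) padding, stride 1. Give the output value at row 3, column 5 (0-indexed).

The receptive field on the input at this output position is [0 2 5 / 5 4 1 / 1 1 5]. Elementwise product with the kernel and sum: 0·-1 + 2·-1 + 5·1 + 5·1 + 4·1 + 1·1 + 1·2 + 5·3.

30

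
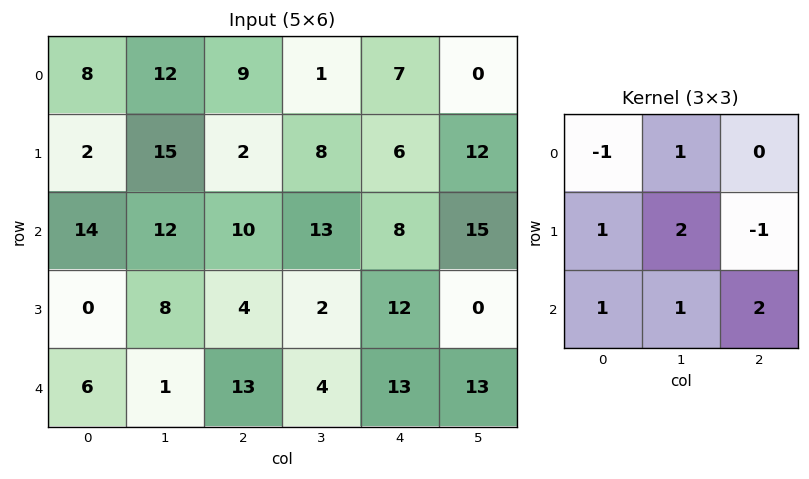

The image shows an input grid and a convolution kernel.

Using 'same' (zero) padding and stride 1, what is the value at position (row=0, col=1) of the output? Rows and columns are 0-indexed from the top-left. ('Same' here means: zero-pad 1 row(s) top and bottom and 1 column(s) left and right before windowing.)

44

The receptive field on the zero-padded input at this output position is [0 0 0 / 8 12 9 / 2 15 2]. Elementwise product with the kernel and sum: 0·-1 + 0·1 + 8·1 + 12·2 + 9·-1 + 2·1 + 15·1 + 2·2.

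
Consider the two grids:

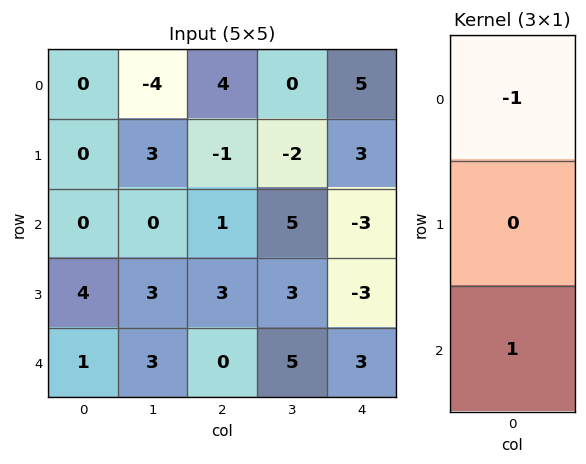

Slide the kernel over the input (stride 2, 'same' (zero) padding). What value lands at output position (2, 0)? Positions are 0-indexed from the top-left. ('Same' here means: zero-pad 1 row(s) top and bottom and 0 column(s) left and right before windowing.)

The receptive field on the zero-padded input at this output position is [4 / 1 / 0]. Elementwise product with the kernel and sum: 4·-1 + 0·1.

-4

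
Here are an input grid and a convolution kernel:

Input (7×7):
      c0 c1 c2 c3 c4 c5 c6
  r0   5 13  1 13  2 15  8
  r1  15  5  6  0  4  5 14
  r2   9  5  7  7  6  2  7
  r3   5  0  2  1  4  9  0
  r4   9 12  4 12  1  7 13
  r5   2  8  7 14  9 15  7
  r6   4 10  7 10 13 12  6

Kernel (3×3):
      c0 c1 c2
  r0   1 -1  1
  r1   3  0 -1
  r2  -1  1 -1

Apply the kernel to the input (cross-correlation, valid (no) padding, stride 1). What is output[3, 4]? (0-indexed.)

-16

The receptive field on the input at this output position is [4 9 0 / 1 7 13 / 9 15 7]. Elementwise product with the kernel and sum: 4·1 + 9·-1 + 0·1 + 1·3 + 13·-1 + 9·-1 + 15·1 + 7·-1.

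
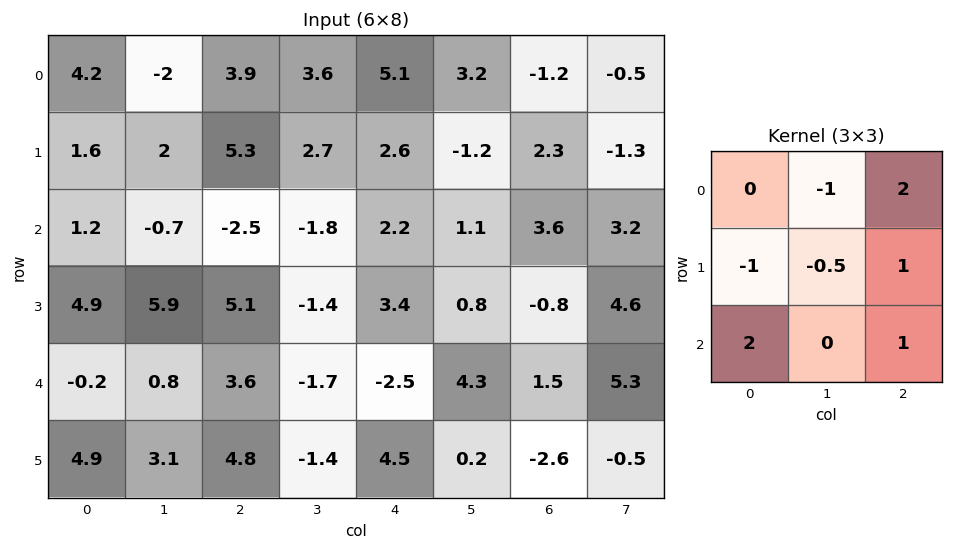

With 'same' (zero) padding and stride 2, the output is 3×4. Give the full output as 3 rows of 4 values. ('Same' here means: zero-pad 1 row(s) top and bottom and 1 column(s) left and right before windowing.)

Output[0,0]: The receptive field on the zero-padded input at this output position is [0 0 0 / 0 4.2 -2 / 0 1.6 2]. Elementwise product with the kernel and sum: 0·-1 + 0·2 + 0·-1 + 4.2·-0.5 + -2·1 + 0·2 + 2·1.
Output[0,1]: The receptive field on the zero-padded input at this output position is [0 0 0 / -2 3.9 3.6 / 2 5.3 2.7]. Elementwise product with the kernel and sum: 0·-1 + 0·2 + -2·-1 + 3.9·-0.5 + 3.6·1 + 2·2 + 2.7·1.

-2.1 10.35 1.25 -6.8
7 10.65 -5.2 1.6
10.9 -7.4 2.85 10.15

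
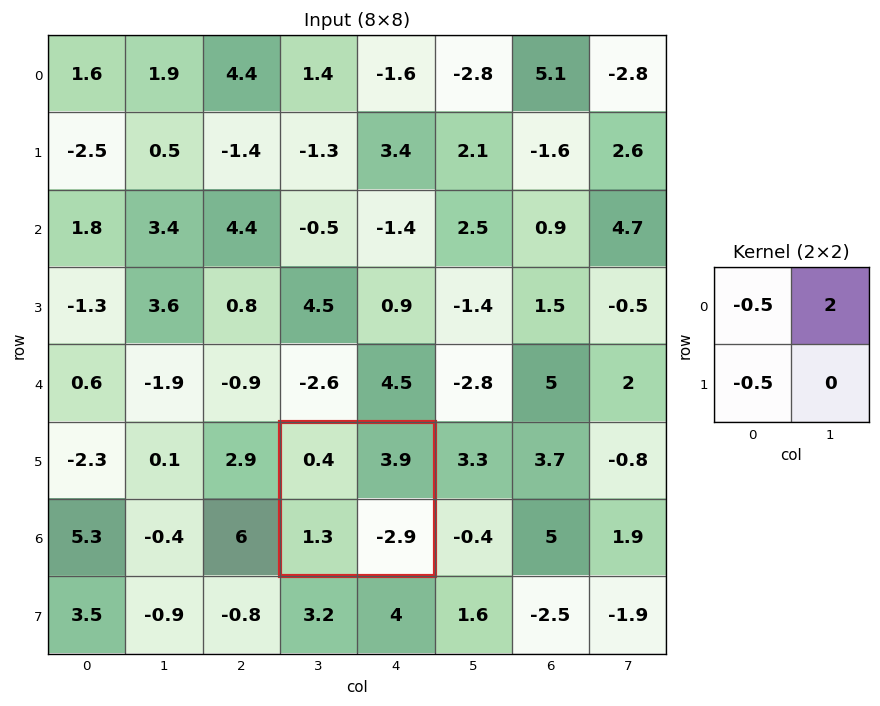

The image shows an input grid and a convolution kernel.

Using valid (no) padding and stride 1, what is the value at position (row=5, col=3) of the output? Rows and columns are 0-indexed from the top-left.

The receptive field on the input at this output position is [0.4 3.9 / 1.3 -2.9]. Elementwise product with the kernel and sum: 0.4·-0.5 + 3.9·2 + 1.3·-0.5.

6.95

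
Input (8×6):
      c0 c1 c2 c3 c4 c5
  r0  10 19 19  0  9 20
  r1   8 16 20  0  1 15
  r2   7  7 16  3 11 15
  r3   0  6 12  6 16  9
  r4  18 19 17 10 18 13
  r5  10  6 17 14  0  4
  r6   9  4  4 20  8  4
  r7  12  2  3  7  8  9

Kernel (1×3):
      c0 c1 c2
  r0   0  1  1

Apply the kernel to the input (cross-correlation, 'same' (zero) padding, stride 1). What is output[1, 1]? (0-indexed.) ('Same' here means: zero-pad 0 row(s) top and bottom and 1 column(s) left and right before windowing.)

The receptive field on the zero-padded input at this output position is [8 16 20]. Elementwise product with the kernel and sum: 16·1 + 20·1.

36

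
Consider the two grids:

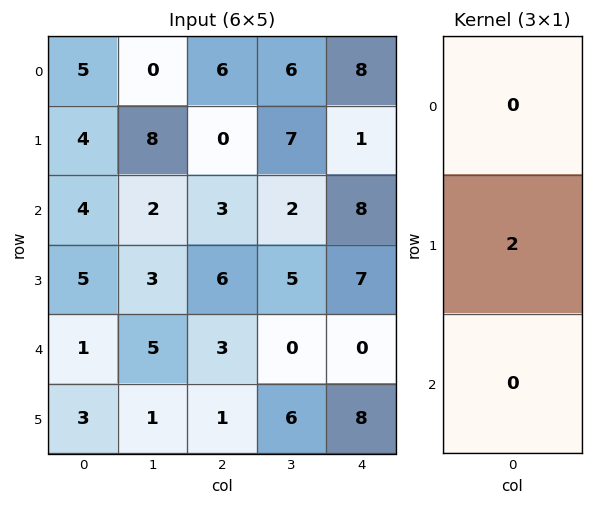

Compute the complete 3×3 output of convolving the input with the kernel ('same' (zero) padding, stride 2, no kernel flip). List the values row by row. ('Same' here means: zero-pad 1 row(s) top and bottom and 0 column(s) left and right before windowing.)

Output[0,0]: The receptive field on the zero-padded input at this output position is [0 / 5 / 4]. Elementwise product with the kernel and sum: 5·2.

10 12 16
8 6 16
2 6 0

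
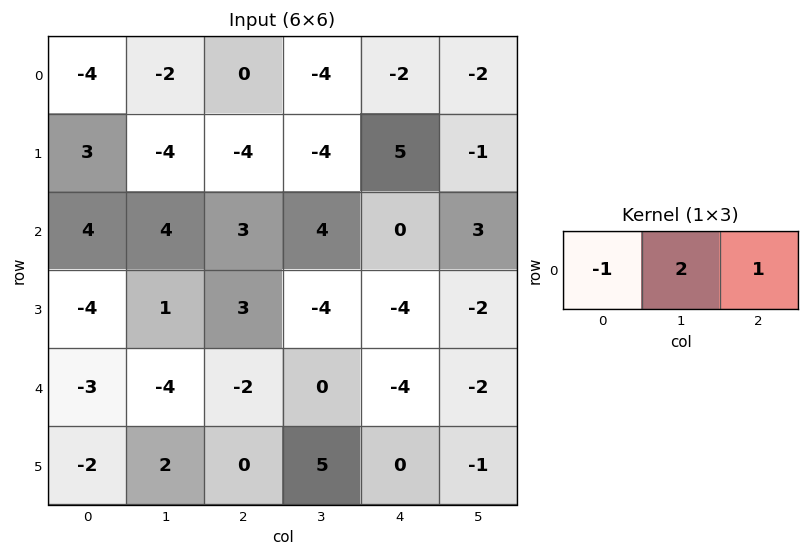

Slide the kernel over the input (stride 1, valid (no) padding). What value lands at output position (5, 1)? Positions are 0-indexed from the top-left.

The receptive field on the input at this output position is [2 0 5]. Elementwise product with the kernel and sum: 2·-1 + 0·2 + 5·1.

3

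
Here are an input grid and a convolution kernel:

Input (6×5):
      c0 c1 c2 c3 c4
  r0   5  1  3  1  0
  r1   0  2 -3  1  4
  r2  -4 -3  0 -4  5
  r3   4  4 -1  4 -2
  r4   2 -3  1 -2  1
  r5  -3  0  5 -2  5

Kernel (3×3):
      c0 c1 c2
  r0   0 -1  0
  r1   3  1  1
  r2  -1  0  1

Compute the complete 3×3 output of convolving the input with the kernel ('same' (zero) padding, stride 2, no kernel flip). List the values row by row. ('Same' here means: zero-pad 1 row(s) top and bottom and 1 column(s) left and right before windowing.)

8 6 2
-3 -10 -15
-5 -11 -1

Output[0,0]: The receptive field on the zero-padded input at this output position is [0 0 0 / 0 5 1 / 0 0 2]. Elementwise product with the kernel and sum: 0·-1 + 0·3 + 5·1 + 1·1 + 0·-1 + 2·1.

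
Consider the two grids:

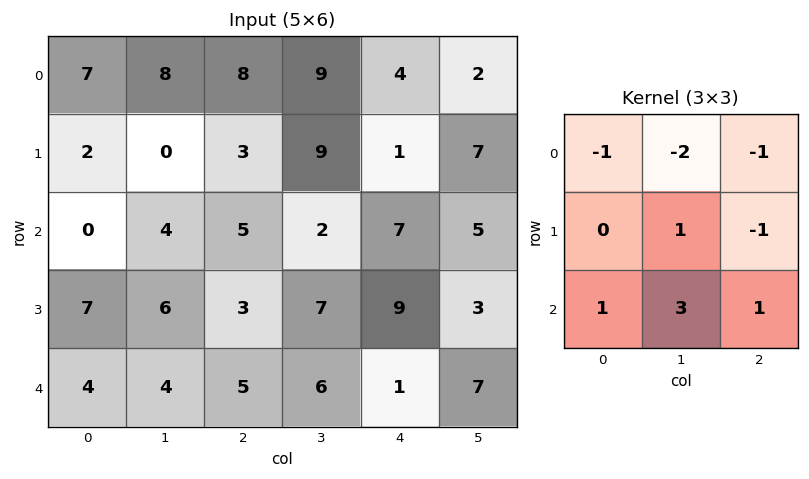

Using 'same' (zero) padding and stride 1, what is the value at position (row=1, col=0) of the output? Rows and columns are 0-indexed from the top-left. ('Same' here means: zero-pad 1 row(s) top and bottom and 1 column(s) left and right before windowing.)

The receptive field on the zero-padded input at this output position is [0 7 8 / 0 2 0 / 0 0 4]. Elementwise product with the kernel and sum: 0·-1 + 7·-2 + 8·-1 + 2·1 + 0·-1 + 0·1 + 0·3 + 4·1.

-16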